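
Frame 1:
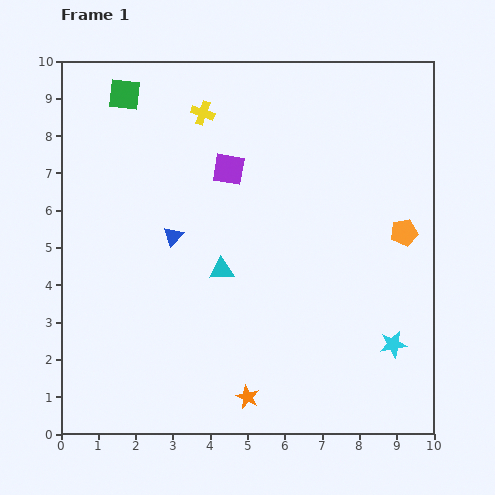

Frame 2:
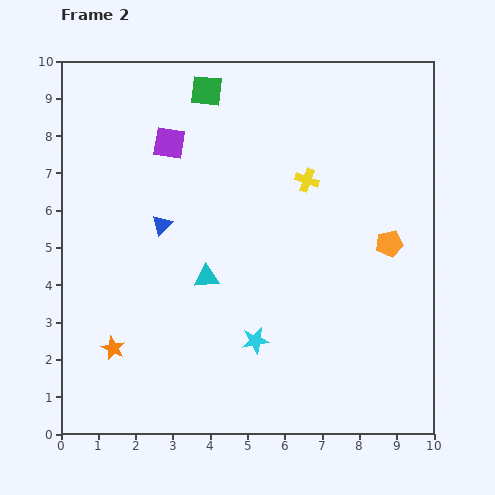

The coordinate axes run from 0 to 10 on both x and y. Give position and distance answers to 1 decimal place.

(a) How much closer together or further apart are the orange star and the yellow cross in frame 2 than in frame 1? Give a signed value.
-0.8

Distance in frame 1: 7.7. Distance in frame 2: 6.9.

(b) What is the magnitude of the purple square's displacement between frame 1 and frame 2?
1.7

The purple square moved from (4.5, 7.1) to (2.9, 7.8), a distance of √(1.6² + 0.7²) ≈ 1.7.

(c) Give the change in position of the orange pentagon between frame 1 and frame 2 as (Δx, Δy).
(-0.4, -0.3)

The orange pentagon was at (9.2, 5.4) in frame 1 and (8.8, 5.1) in frame 2.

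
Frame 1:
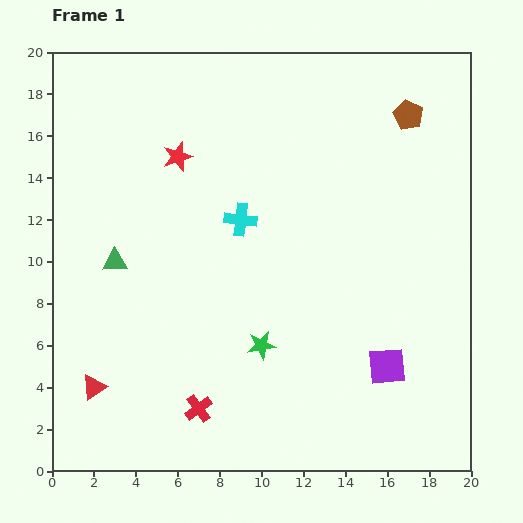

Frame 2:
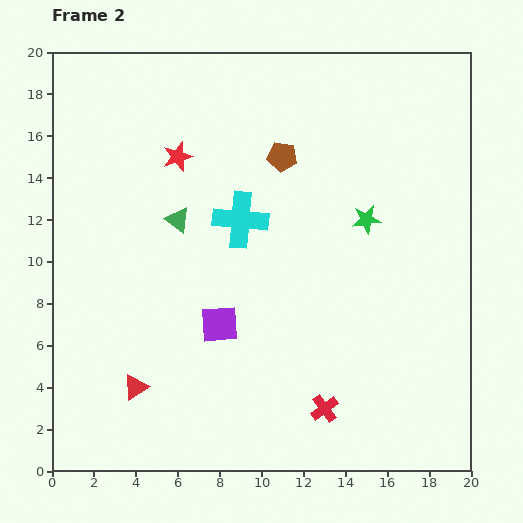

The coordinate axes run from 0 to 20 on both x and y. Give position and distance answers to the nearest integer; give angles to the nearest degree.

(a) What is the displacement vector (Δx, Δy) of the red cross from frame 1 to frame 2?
(6, 0)

The red cross was at (7, 3) in frame 1 and (13, 3) in frame 2.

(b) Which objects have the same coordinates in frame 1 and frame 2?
the cyan cross, the red star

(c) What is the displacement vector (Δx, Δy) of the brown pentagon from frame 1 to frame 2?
(-6, -2)

The brown pentagon was at (17, 17) in frame 1 and (11, 15) in frame 2.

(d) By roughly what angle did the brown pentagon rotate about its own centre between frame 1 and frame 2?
19° counter-clockwise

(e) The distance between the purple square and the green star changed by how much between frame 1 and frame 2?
+3

Distance in frame 1: 6. Distance in frame 2: 9.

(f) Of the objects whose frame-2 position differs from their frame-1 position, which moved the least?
the red triangle

(moved 2)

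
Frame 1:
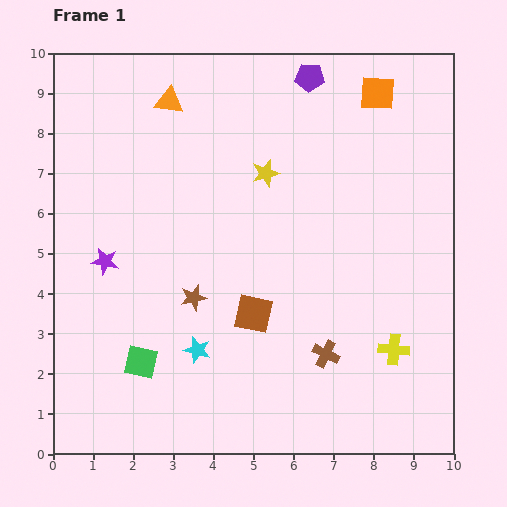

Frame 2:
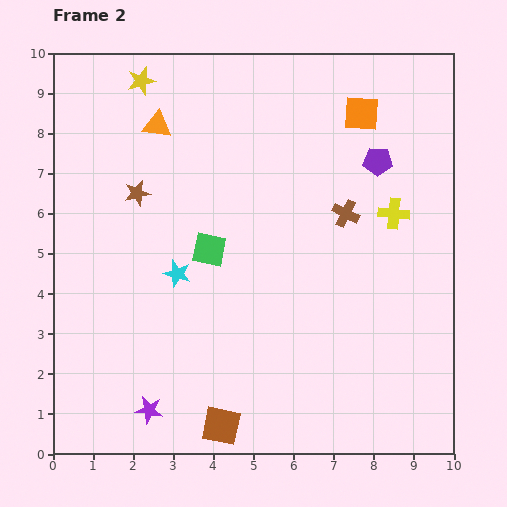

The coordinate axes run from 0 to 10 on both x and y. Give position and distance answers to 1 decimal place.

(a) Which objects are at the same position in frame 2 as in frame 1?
none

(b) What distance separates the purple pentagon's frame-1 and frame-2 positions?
2.7

The purple pentagon moved from (6.4, 9.4) to (8.1, 7.3), a distance of √(1.7² + 2.1²) ≈ 2.7.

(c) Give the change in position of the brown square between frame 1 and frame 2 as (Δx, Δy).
(-0.8, -2.8)

The brown square was at (5.0, 3.5) in frame 1 and (4.2, 0.7) in frame 2.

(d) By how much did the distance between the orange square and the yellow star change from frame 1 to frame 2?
+2.2

Distance in frame 1: 3.4. Distance in frame 2: 5.6.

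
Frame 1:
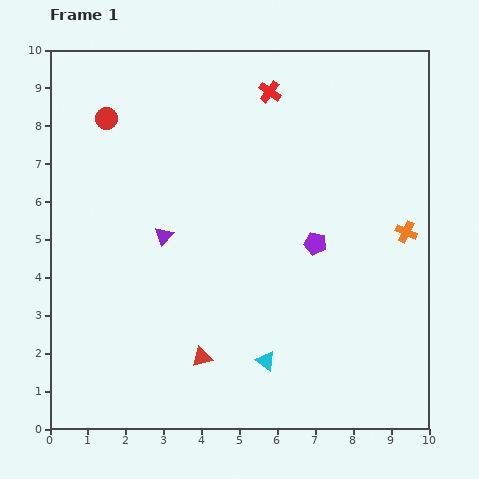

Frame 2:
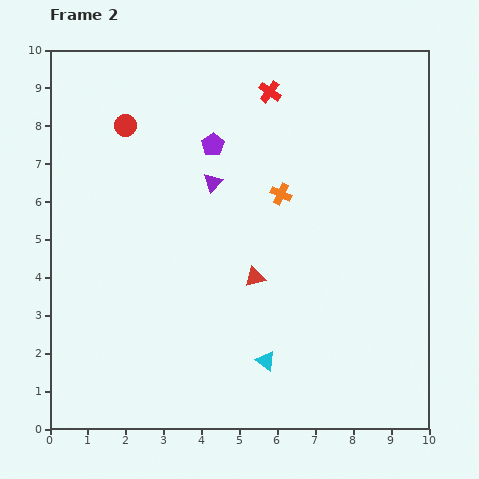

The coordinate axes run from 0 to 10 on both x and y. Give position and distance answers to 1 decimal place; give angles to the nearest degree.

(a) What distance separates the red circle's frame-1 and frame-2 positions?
0.5

The red circle moved from (1.5, 8.2) to (2.0, 8.0), a distance of √(0.5² + 0.2²) ≈ 0.5.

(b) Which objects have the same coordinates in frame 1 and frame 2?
the cyan triangle, the red cross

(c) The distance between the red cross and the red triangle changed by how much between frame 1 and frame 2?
-2.3

Distance in frame 1: 7.2. Distance in frame 2: 4.9.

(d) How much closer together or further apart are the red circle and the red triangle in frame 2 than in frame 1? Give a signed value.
-1.6

Distance in frame 1: 6.8. Distance in frame 2: 5.2.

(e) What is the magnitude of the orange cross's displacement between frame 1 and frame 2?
3.4

The orange cross moved from (9.4, 5.2) to (6.1, 6.2), a distance of √(3.3² + 1.0²) ≈ 3.4.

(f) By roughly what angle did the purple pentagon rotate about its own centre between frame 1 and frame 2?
24° clockwise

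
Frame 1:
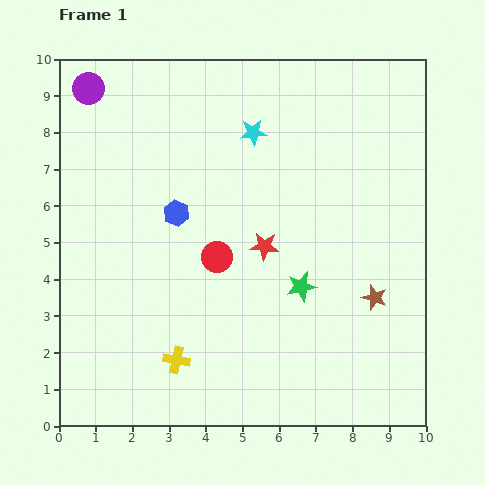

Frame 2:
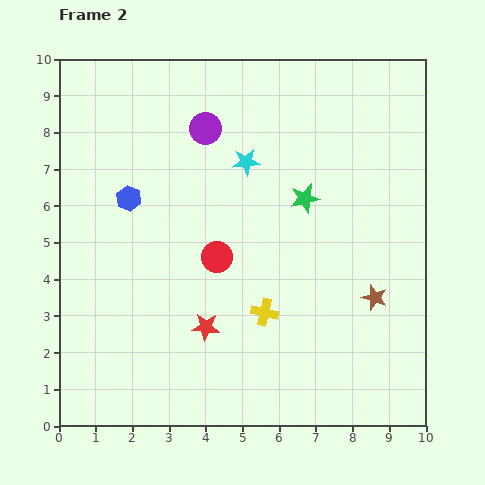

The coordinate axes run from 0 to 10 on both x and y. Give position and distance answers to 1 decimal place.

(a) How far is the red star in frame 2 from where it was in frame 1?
2.7

The red star moved from (5.6, 4.9) to (4.0, 2.7), a distance of √(1.6² + 2.2²) ≈ 2.7.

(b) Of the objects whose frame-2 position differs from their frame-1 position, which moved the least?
the cyan star

(moved 0.8)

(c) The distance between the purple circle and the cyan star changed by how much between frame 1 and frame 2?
-3.3

Distance in frame 1: 4.7. Distance in frame 2: 1.4.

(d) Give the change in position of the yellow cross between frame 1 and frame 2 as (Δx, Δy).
(2.4, 1.3)

The yellow cross was at (3.2, 1.8) in frame 1 and (5.6, 3.1) in frame 2.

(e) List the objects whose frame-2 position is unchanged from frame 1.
the brown star, the red circle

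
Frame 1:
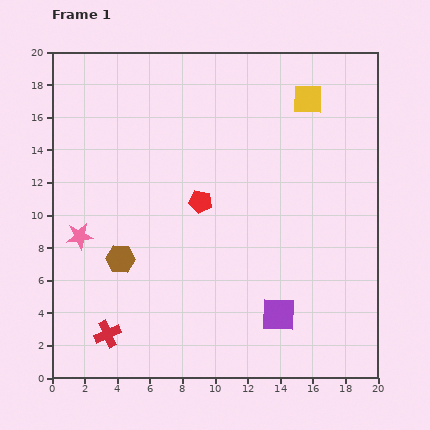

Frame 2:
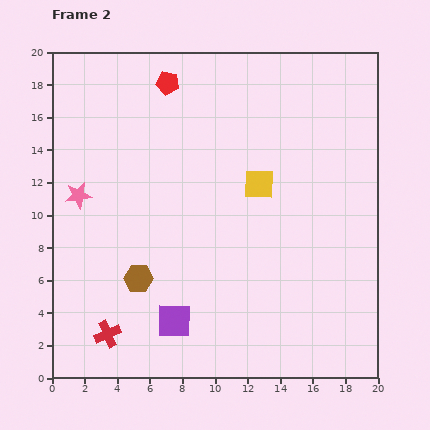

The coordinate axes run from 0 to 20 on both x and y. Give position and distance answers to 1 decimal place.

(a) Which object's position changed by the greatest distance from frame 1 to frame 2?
the red pentagon

(moved 7.6; next 6.4)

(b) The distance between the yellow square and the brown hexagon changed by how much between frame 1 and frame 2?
-5.7

Distance in frame 1: 15.1. Distance in frame 2: 9.4.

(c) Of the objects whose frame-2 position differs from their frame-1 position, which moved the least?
the brown hexagon

(moved 1.6)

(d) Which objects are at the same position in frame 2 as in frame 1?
the red cross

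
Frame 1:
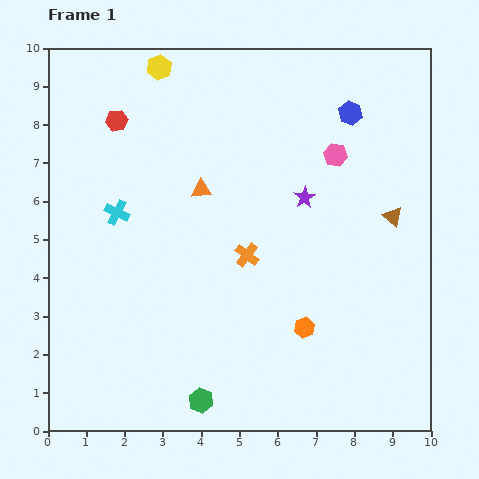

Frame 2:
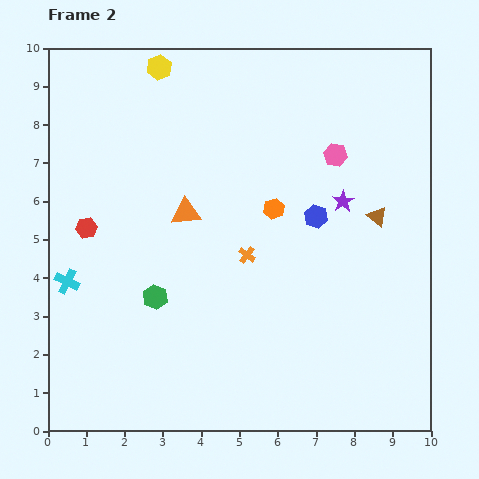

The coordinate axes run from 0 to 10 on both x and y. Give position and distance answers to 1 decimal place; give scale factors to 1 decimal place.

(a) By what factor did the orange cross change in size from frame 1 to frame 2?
0.7×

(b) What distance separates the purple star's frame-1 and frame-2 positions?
1.0

The purple star moved from (6.7, 6.1) to (7.7, 6.0), a distance of √(1.0² + 0.1²) ≈ 1.0.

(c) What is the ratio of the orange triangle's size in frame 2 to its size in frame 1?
1.5×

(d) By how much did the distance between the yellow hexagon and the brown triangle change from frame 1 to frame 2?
-0.3

Distance in frame 1: 7.2. Distance in frame 2: 6.9.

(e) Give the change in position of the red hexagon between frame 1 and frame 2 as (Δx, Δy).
(-0.8, -2.8)

The red hexagon was at (1.8, 8.1) in frame 1 and (1.0, 5.3) in frame 2.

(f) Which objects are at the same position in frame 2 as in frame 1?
the orange cross, the pink hexagon, the yellow hexagon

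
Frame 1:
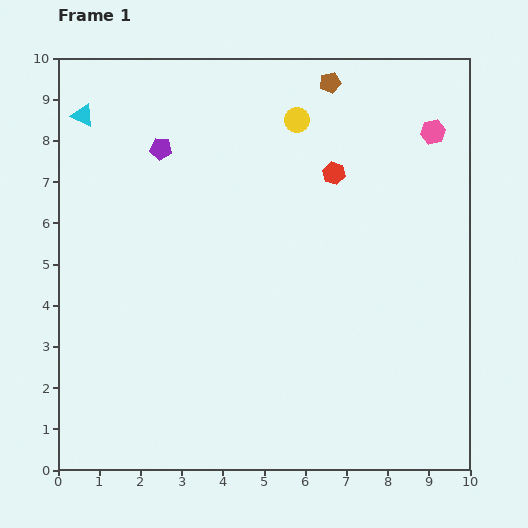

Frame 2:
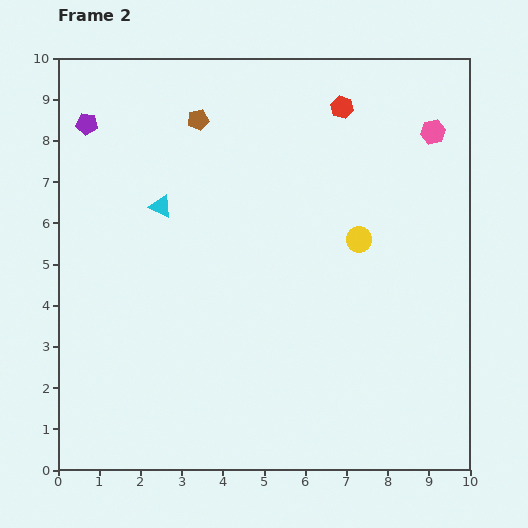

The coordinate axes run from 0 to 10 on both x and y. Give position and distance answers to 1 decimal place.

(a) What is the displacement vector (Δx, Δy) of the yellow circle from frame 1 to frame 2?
(1.5, -2.9)

The yellow circle was at (5.8, 8.5) in frame 1 and (7.3, 5.6) in frame 2.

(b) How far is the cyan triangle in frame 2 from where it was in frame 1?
2.9

The cyan triangle moved from (0.6, 8.6) to (2.5, 6.4), a distance of √(1.9² + 2.2²) ≈ 2.9.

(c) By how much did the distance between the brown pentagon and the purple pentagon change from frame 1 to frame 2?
-1.7

Distance in frame 1: 4.4. Distance in frame 2: 2.7.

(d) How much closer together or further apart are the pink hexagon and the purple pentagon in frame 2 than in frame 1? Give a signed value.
+1.8

Distance in frame 1: 6.6. Distance in frame 2: 8.4.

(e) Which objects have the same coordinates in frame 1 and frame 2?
the pink hexagon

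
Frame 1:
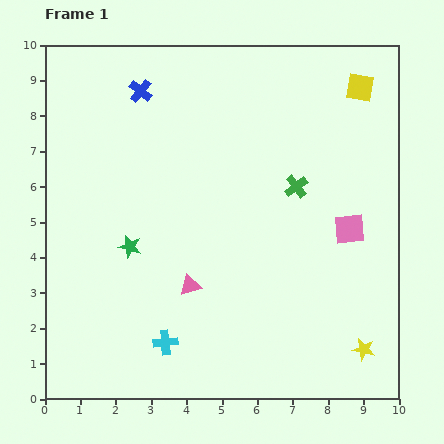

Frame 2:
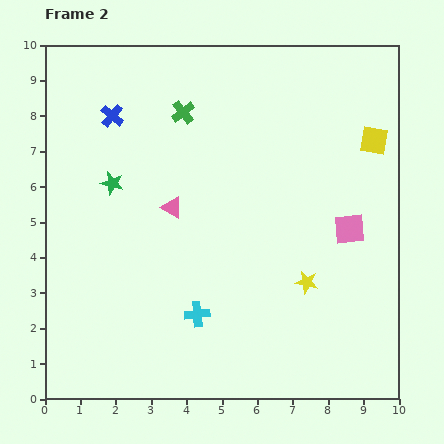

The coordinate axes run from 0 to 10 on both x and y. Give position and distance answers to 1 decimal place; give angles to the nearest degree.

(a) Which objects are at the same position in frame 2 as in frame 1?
the pink square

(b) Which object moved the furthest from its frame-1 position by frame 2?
the green cross

(moved 3.8; next 2.5)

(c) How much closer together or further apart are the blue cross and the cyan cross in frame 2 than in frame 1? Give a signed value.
-1.0

Distance in frame 1: 7.1. Distance in frame 2: 6.1.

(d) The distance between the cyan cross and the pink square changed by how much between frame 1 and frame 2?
-1.2

Distance in frame 1: 6.1. Distance in frame 2: 4.9.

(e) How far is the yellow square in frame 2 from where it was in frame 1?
1.6

The yellow square moved from (8.9, 8.8) to (9.3, 7.3), a distance of √(0.4² + 1.5²) ≈ 1.6.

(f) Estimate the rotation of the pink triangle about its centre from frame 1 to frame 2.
47° clockwise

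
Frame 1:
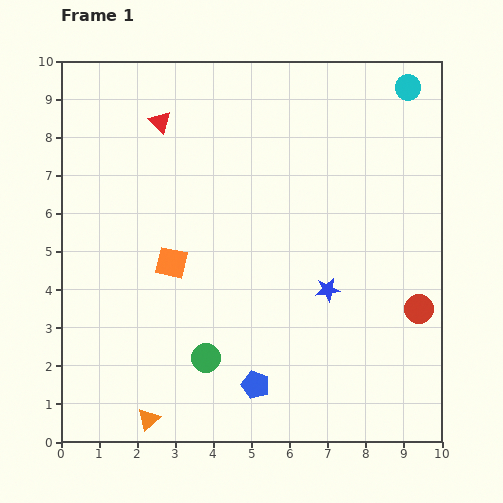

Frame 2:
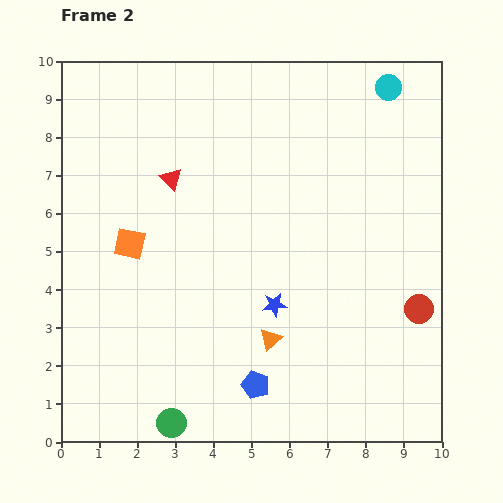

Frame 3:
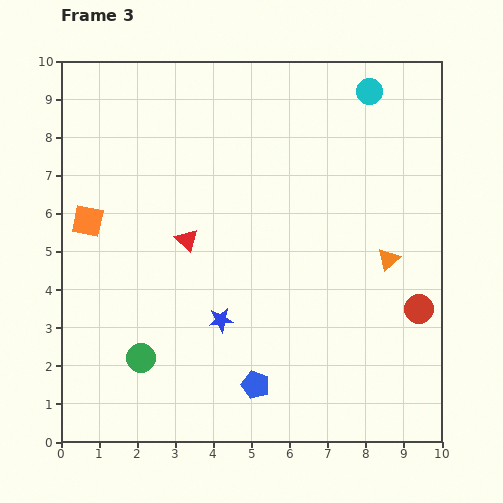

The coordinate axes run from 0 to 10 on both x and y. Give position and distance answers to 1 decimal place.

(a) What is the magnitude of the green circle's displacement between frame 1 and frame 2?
1.9

The green circle moved from (3.8, 2.2) to (2.9, 0.5), a distance of √(0.9² + 1.7²) ≈ 1.9.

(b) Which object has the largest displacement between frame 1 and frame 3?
the orange triangle

(moved 7.6; next 3.2)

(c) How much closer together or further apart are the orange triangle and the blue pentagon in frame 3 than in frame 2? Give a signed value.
+3.5

Distance in frame 2: 1.3. Distance in frame 3: 4.8.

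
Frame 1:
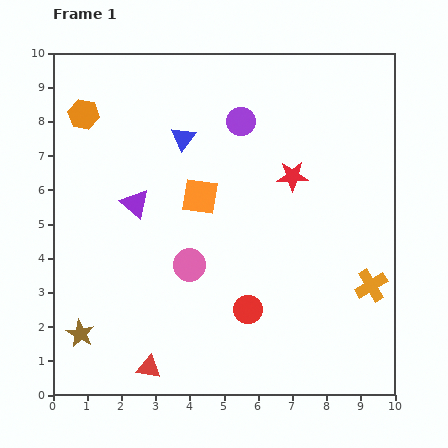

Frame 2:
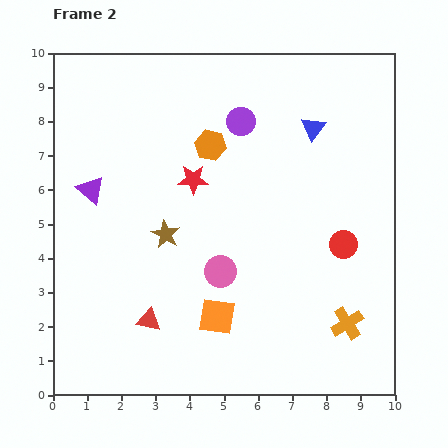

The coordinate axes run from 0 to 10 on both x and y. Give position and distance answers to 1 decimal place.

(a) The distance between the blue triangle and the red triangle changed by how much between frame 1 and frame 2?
+0.6

Distance in frame 1: 6.8. Distance in frame 2: 7.4.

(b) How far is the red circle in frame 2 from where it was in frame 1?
3.4

The red circle moved from (5.7, 2.5) to (8.5, 4.4), a distance of √(2.8² + 1.9²) ≈ 3.4.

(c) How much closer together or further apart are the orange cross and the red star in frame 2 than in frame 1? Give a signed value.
+2.3

Distance in frame 1: 3.9. Distance in frame 2: 6.2.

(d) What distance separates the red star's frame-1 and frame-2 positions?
2.9

The red star moved from (7.0, 6.4) to (4.1, 6.3), a distance of √(2.9² + 0.1²) ≈ 2.9.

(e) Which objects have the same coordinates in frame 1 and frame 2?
the purple circle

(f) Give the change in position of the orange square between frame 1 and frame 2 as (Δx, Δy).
(0.5, -3.5)

The orange square was at (4.3, 5.8) in frame 1 and (4.8, 2.3) in frame 2.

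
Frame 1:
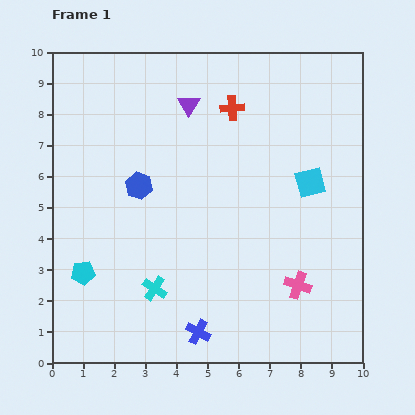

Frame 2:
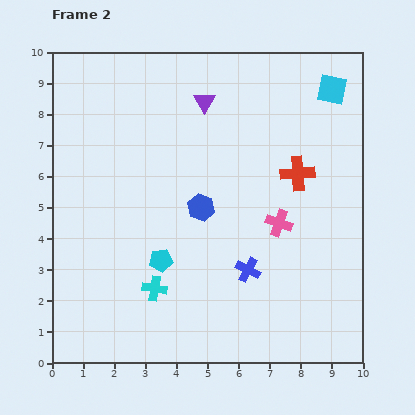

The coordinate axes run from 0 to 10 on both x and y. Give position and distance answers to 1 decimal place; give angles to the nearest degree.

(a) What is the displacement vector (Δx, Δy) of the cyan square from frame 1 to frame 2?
(0.7, 3.0)

The cyan square was at (8.3, 5.8) in frame 1 and (9.0, 8.8) in frame 2.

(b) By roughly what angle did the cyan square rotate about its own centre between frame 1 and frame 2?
25° clockwise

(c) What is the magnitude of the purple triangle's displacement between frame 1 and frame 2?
0.5

The purple triangle moved from (4.4, 8.3) to (4.9, 8.4), a distance of √(0.5² + 0.1²) ≈ 0.5.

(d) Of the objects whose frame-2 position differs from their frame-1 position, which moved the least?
the purple triangle

(moved 0.5)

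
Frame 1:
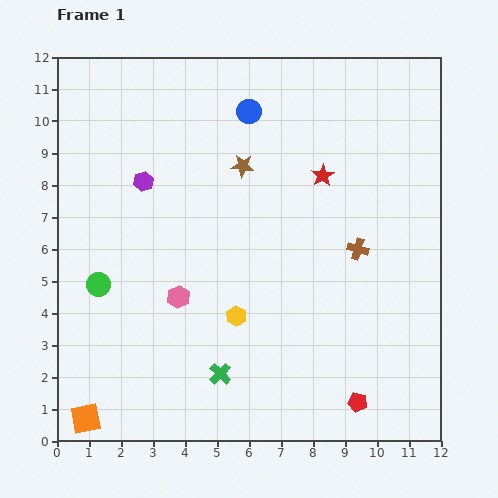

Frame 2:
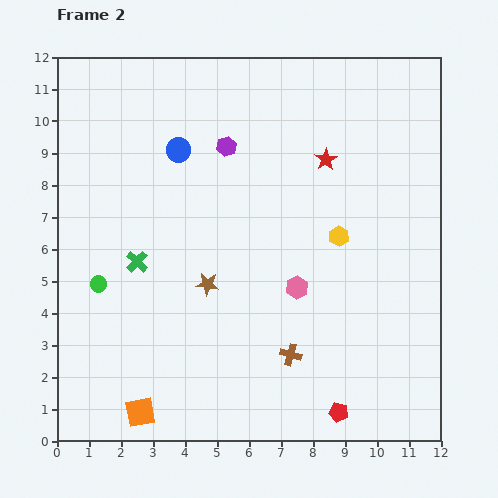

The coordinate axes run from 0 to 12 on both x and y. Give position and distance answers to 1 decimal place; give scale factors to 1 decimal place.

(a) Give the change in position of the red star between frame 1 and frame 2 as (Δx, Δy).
(0.1, 0.5)

The red star was at (8.3, 8.3) in frame 1 and (8.4, 8.8) in frame 2.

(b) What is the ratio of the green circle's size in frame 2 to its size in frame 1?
0.7×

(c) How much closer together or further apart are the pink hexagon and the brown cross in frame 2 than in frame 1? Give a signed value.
-3.7

Distance in frame 1: 5.8. Distance in frame 2: 2.1.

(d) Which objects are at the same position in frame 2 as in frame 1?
the green circle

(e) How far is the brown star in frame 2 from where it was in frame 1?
3.9

The brown star moved from (5.8, 8.6) to (4.7, 4.9), a distance of √(1.1² + 3.7²) ≈ 3.9.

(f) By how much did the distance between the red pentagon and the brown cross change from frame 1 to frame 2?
-2.5

Distance in frame 1: 4.8. Distance in frame 2: 2.3.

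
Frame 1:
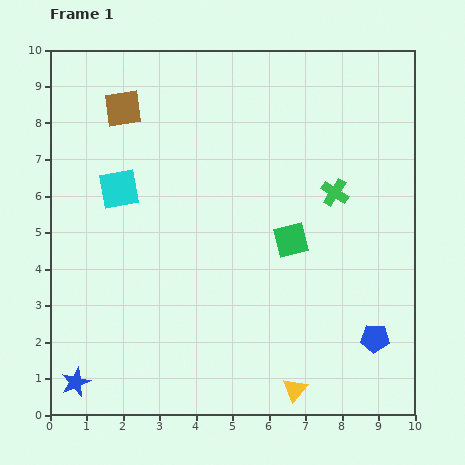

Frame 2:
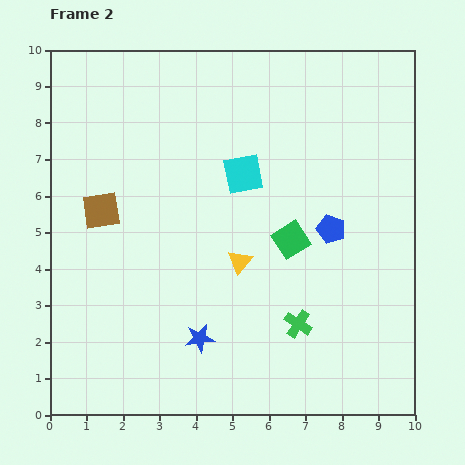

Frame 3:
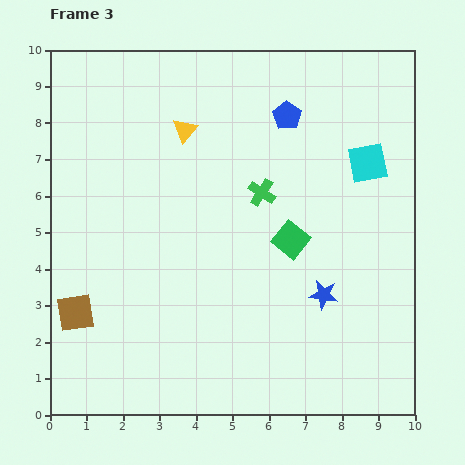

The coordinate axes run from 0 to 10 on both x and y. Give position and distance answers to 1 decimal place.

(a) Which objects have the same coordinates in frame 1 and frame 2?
the green square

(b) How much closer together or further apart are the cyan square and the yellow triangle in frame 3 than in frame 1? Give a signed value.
-2.2

Distance in frame 1: 7.3. Distance in frame 3: 5.1.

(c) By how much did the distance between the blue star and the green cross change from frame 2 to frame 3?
+0.6

Distance in frame 2: 2.7. Distance in frame 3: 3.3.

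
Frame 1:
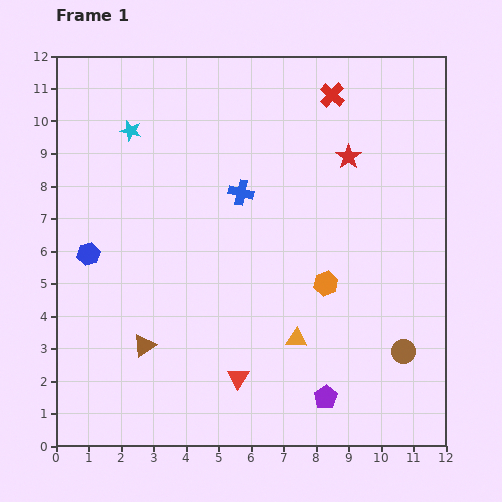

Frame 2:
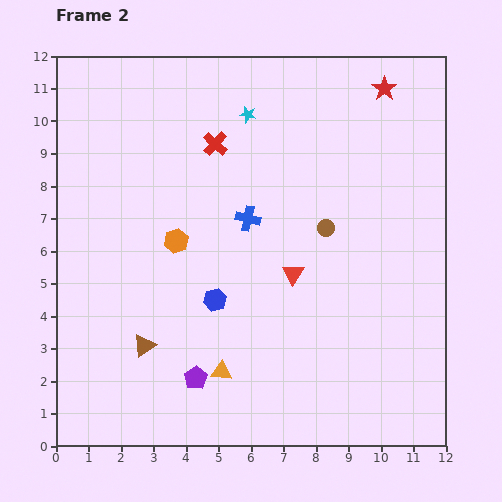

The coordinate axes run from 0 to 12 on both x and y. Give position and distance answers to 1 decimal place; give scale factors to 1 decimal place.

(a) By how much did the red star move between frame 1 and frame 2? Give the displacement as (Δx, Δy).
(1.1, 2.1)

The red star was at (9.0, 8.9) in frame 1 and (10.1, 11.0) in frame 2.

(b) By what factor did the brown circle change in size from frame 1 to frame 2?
0.7×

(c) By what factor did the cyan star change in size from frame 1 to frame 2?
0.8×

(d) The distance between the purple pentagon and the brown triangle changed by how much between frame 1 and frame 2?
-3.9

Distance in frame 1: 5.8. Distance in frame 2: 1.9.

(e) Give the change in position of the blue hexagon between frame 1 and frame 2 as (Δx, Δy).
(3.9, -1.4)

The blue hexagon was at (1.0, 5.9) in frame 1 and (4.9, 4.5) in frame 2.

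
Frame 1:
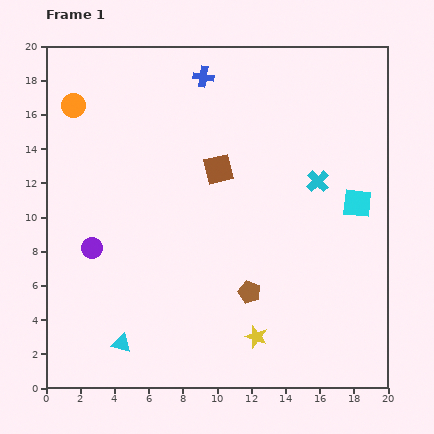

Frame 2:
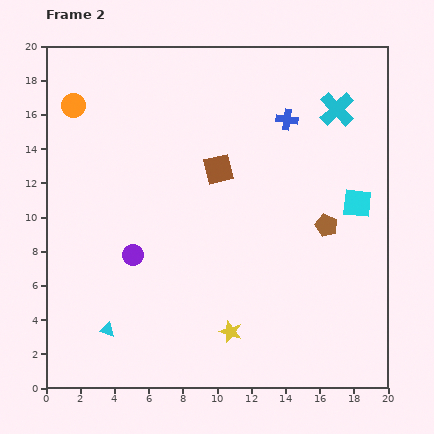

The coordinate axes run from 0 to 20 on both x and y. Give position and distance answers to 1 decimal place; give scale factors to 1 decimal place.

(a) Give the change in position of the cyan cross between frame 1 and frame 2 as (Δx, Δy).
(1.1, 4.2)

The cyan cross was at (15.9, 12.1) in frame 1 and (17.0, 16.3) in frame 2.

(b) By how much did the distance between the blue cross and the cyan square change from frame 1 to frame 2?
-5.3

Distance in frame 1: 11.7. Distance in frame 2: 6.4.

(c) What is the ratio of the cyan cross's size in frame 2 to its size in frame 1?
1.5×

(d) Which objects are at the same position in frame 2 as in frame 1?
the orange circle, the cyan square, the brown square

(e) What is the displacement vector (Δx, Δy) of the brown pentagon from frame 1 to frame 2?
(4.5, 3.9)

The brown pentagon was at (11.9, 5.6) in frame 1 and (16.4, 9.5) in frame 2.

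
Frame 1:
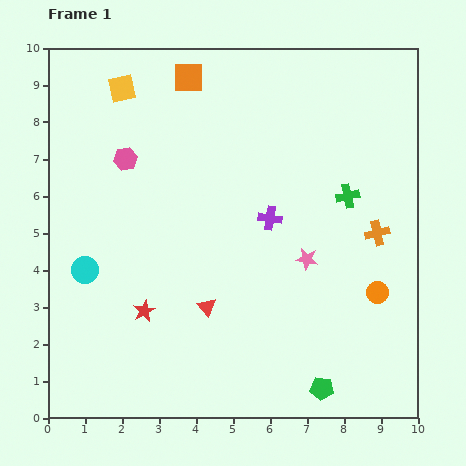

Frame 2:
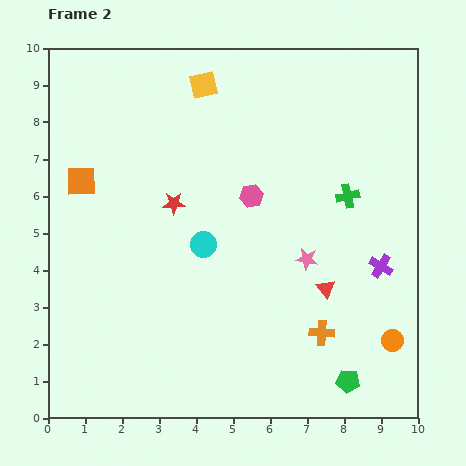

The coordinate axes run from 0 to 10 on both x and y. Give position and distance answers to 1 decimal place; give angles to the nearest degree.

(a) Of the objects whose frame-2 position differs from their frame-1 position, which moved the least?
the green pentagon

(moved 0.7)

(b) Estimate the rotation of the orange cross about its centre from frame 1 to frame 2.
17° clockwise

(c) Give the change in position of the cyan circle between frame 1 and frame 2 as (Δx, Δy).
(3.2, 0.7)

The cyan circle was at (1.0, 4.0) in frame 1 and (4.2, 4.7) in frame 2.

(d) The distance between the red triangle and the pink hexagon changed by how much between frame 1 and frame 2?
-1.4

Distance in frame 1: 4.6. Distance in frame 2: 3.2.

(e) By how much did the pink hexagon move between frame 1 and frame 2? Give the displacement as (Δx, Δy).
(3.4, -1.0)

The pink hexagon was at (2.1, 7.0) in frame 1 and (5.5, 6.0) in frame 2.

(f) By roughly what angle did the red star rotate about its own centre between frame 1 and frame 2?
27° clockwise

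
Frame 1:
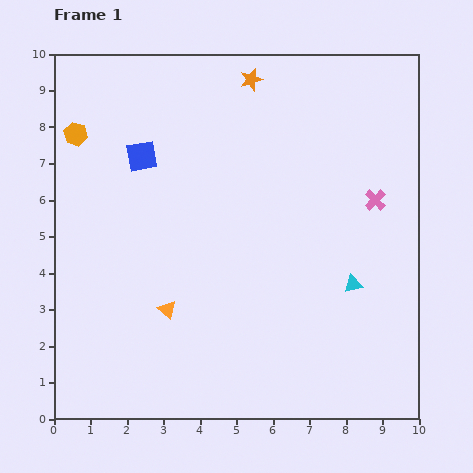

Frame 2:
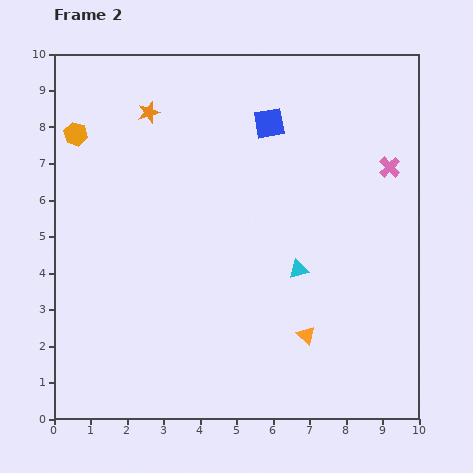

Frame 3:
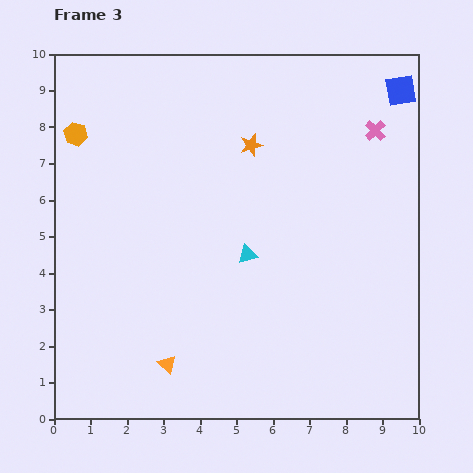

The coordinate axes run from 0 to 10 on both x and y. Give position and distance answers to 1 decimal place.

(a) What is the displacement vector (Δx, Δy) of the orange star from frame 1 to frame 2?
(-2.8, -0.9)

The orange star was at (5.4, 9.3) in frame 1 and (2.6, 8.4) in frame 2.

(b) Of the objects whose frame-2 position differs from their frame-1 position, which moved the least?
the pink cross

(moved 1.0)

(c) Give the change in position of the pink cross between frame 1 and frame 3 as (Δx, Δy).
(0.0, 1.9)

The pink cross was at (8.8, 6.0) in frame 1 and (8.8, 7.9) in frame 3.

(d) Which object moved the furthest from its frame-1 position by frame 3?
the blue square

(moved 7.3; next 3.0)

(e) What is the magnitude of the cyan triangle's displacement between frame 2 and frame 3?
1.5

The cyan triangle moved from (6.7, 4.1) to (5.3, 4.5), a distance of √(1.4² + 0.4²) ≈ 1.5.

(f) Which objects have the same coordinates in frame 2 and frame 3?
the orange hexagon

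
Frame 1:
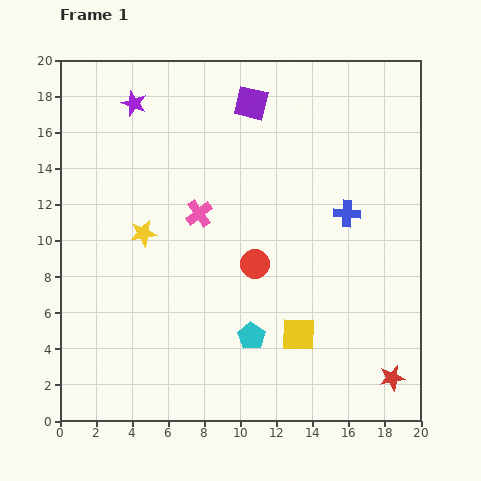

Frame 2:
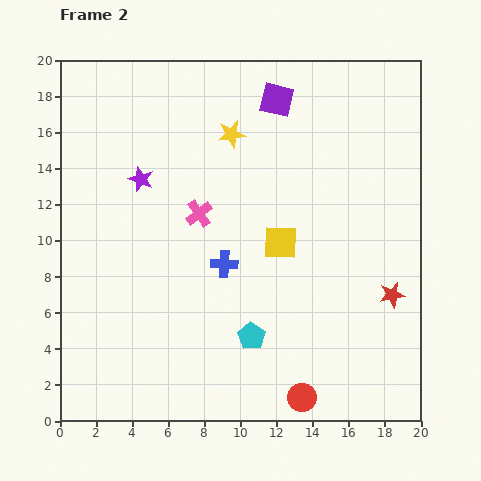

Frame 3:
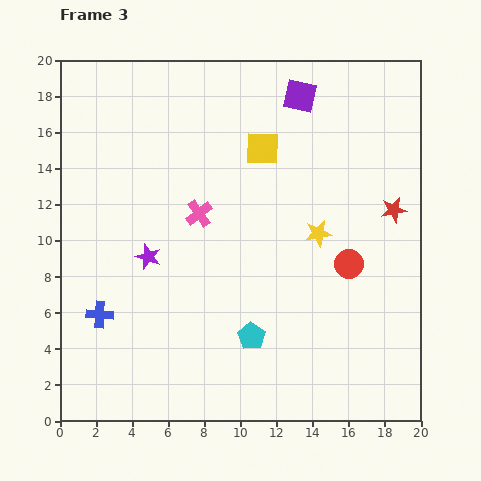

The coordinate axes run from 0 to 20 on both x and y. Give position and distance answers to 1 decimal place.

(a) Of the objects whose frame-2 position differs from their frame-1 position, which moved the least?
the purple square

(moved 1.4)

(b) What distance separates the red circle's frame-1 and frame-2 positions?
7.8

The red circle moved from (10.8, 8.7) to (13.4, 1.3), a distance of √(2.6² + 7.4²) ≈ 7.8.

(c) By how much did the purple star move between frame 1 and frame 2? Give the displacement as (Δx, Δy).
(0.4, -4.2)

The purple star was at (4.1, 17.6) in frame 1 and (4.5, 13.4) in frame 2.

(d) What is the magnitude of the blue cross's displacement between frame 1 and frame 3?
14.8

The blue cross moved from (15.9, 11.5) to (2.2, 5.9), a distance of √(13.7² + 5.6²) ≈ 14.8.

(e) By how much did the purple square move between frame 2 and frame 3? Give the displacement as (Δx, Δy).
(1.3, 0.2)

The purple square was at (12.0, 17.8) in frame 2 and (13.3, 18.0) in frame 3.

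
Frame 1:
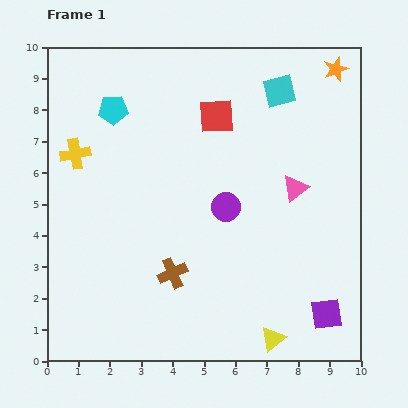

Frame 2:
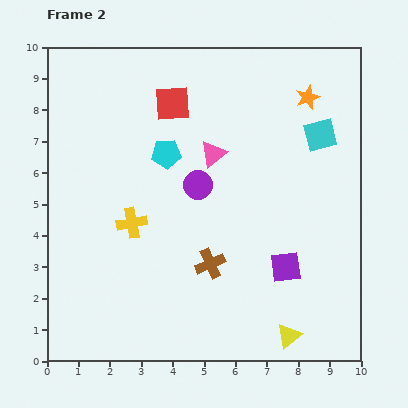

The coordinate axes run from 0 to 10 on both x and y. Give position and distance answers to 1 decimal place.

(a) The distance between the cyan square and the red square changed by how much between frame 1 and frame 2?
+2.6

Distance in frame 1: 2.2. Distance in frame 2: 4.8.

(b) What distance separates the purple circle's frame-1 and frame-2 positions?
1.1

The purple circle moved from (5.7, 4.9) to (4.8, 5.6), a distance of √(0.9² + 0.7²) ≈ 1.1.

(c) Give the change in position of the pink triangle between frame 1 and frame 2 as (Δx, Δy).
(-2.6, 1.1)

The pink triangle was at (7.9, 5.5) in frame 1 and (5.3, 6.6) in frame 2.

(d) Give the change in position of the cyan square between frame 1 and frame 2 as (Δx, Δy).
(1.3, -1.4)

The cyan square was at (7.4, 8.6) in frame 1 and (8.7, 7.2) in frame 2.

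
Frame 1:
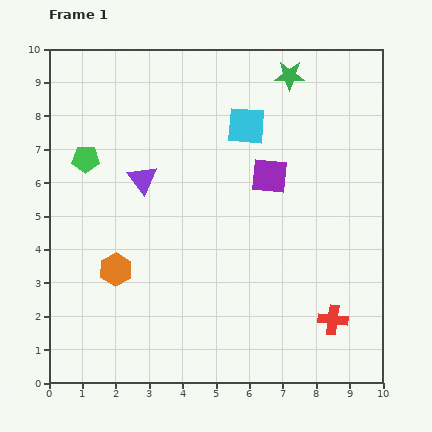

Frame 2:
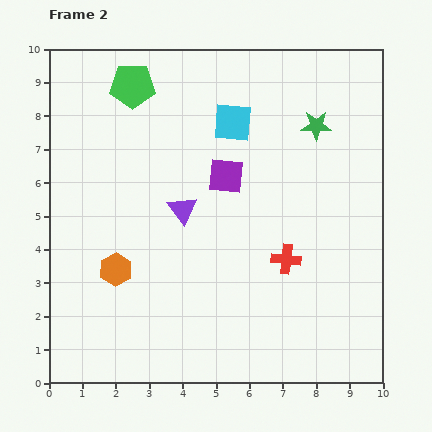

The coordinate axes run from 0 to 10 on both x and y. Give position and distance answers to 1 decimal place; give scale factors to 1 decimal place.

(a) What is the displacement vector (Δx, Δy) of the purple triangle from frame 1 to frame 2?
(1.2, -0.9)

The purple triangle was at (2.8, 6.1) in frame 1 and (4.0, 5.2) in frame 2.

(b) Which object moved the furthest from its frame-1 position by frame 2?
the green pentagon

(moved 2.6; next 2.3)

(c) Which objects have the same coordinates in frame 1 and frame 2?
the orange hexagon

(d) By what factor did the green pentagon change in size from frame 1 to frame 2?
1.6×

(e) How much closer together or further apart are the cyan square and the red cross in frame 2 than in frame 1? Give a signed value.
-2.0

Distance in frame 1: 6.4. Distance in frame 2: 4.4.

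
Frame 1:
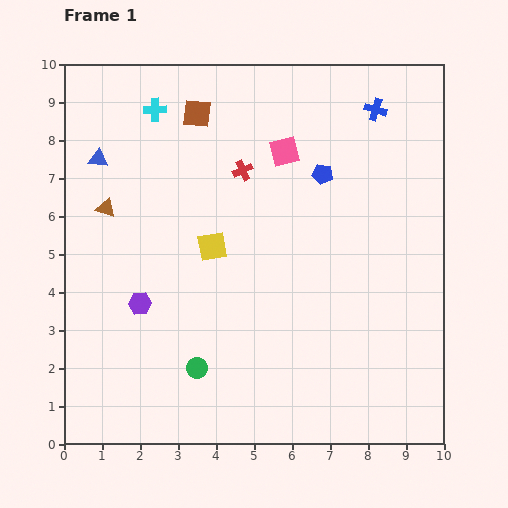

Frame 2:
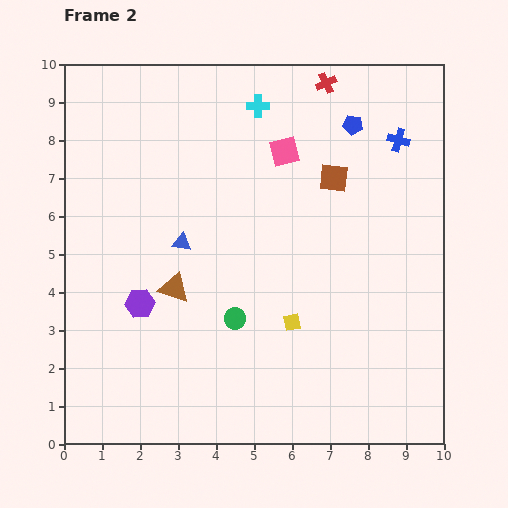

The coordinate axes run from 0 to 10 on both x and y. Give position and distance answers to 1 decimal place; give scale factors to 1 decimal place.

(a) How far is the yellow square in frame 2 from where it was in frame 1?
2.9

The yellow square moved from (3.9, 5.2) to (6.0, 3.2), a distance of √(2.1² + 2.0²) ≈ 2.9.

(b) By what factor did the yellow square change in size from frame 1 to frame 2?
0.6×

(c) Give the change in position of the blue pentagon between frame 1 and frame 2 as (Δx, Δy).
(0.8, 1.3)

The blue pentagon was at (6.8, 7.1) in frame 1 and (7.6, 8.4) in frame 2.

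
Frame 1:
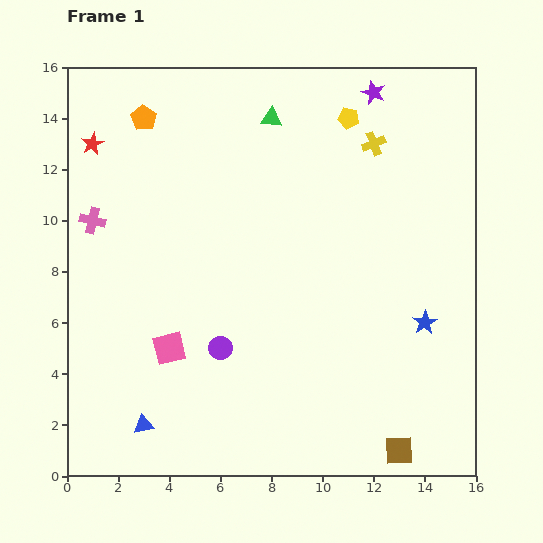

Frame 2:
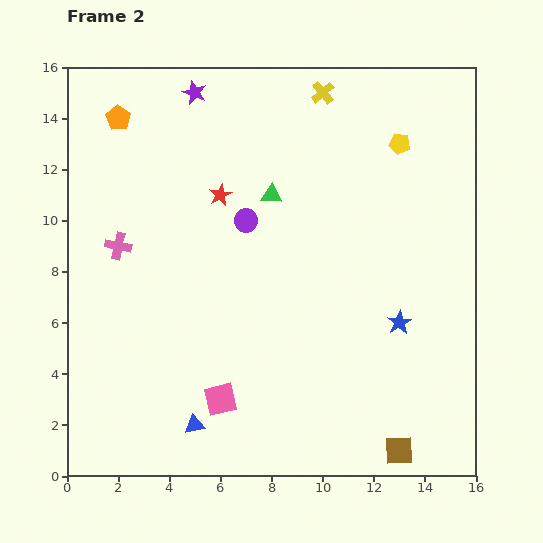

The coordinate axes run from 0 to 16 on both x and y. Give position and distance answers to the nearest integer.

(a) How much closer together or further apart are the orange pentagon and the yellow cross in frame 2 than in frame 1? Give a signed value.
-1

Distance in frame 1: 9. Distance in frame 2: 8.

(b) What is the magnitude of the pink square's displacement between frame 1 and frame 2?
3

The pink square moved from (4, 5) to (6, 3), a distance of √(2² + 2²) ≈ 3.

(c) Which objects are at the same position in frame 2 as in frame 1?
the brown square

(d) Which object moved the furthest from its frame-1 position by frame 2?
the purple star

(moved 7; next 5)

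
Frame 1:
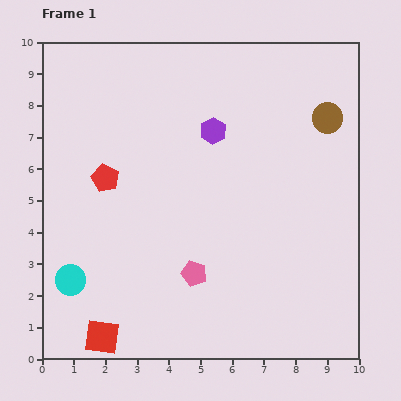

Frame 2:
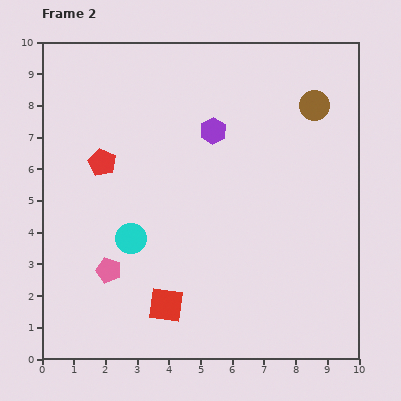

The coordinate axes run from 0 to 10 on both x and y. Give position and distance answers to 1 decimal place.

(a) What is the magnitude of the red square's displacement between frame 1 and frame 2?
2.2

The red square moved from (1.9, 0.7) to (3.9, 1.7), a distance of √(2.0² + 1.0²) ≈ 2.2.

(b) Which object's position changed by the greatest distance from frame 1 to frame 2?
the pink pentagon

(moved 2.7; next 2.3)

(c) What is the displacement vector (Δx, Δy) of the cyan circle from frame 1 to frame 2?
(1.9, 1.3)

The cyan circle was at (0.9, 2.5) in frame 1 and (2.8, 3.8) in frame 2.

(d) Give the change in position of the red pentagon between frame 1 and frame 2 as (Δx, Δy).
(-0.1, 0.5)

The red pentagon was at (2.0, 5.7) in frame 1 and (1.9, 6.2) in frame 2.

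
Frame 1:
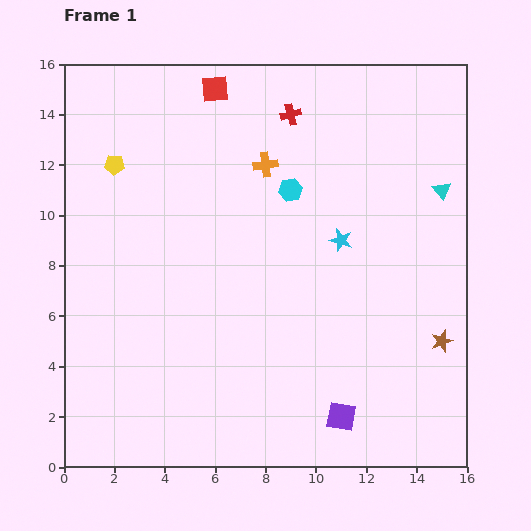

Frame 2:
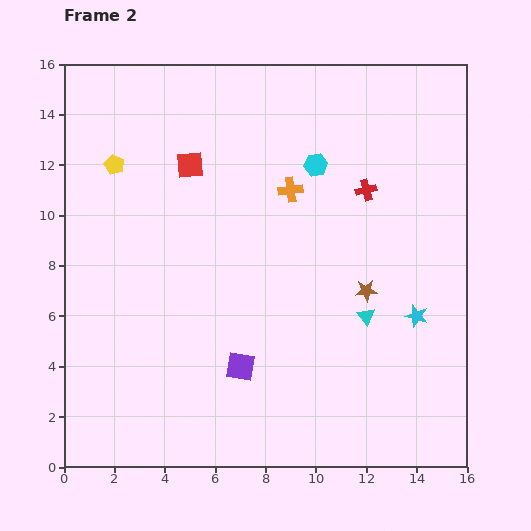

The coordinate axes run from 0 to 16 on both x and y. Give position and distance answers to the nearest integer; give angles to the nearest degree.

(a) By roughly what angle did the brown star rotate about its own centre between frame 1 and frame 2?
15° clockwise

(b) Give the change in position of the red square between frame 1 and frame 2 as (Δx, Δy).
(-1, -3)

The red square was at (6, 15) in frame 1 and (5, 12) in frame 2.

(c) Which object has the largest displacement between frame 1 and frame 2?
the cyan triangle

(moved 6; next 4)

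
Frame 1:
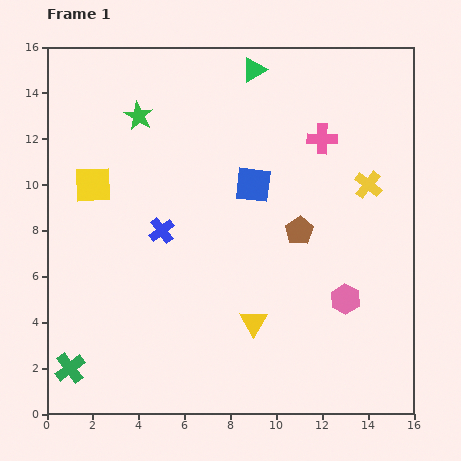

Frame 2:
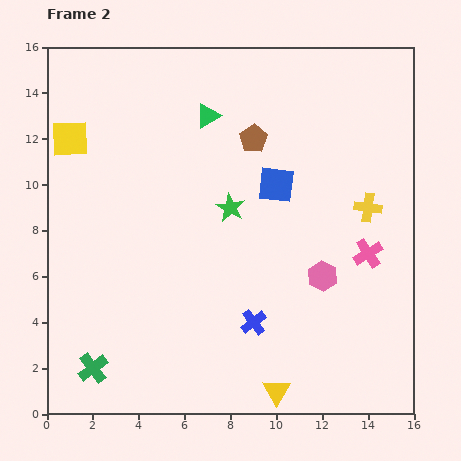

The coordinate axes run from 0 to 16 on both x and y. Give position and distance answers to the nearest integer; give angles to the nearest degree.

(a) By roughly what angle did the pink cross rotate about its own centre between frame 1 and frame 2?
33° counter-clockwise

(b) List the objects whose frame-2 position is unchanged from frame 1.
none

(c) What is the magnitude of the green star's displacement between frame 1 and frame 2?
6

The green star moved from (4, 13) to (8, 9), a distance of √(4² + 4²) ≈ 6.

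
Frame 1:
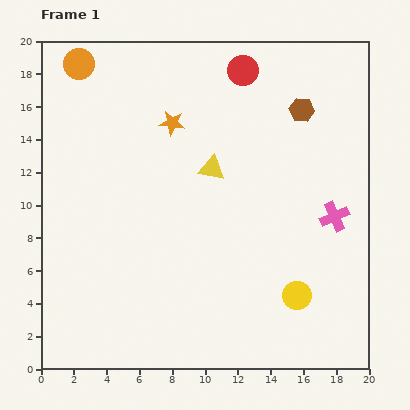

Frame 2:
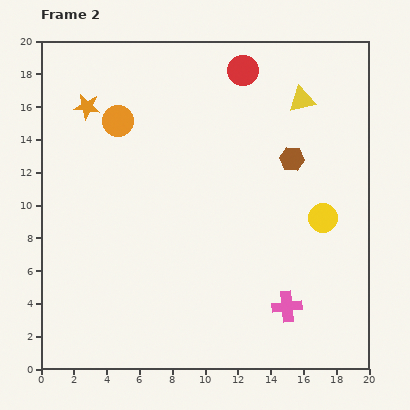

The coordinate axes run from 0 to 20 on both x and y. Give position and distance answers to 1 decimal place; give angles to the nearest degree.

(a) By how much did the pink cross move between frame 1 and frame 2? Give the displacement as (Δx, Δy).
(-2.9, -5.5)

The pink cross was at (17.9, 9.3) in frame 1 and (15.0, 3.8) in frame 2.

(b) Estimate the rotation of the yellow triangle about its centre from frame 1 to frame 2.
22° counter-clockwise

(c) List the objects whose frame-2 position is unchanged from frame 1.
the red circle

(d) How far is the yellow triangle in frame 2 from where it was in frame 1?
6.9

The yellow triangle moved from (10.4, 12.2) to (15.9, 16.4), a distance of √(5.5² + 4.2²) ≈ 6.9.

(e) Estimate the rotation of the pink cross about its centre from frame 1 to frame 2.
18° clockwise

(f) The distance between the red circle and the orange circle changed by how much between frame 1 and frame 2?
-1.8

Distance in frame 1: 10.0. Distance in frame 2: 8.2.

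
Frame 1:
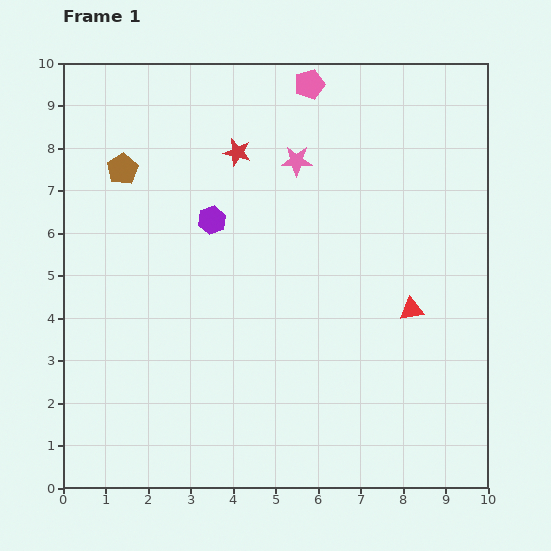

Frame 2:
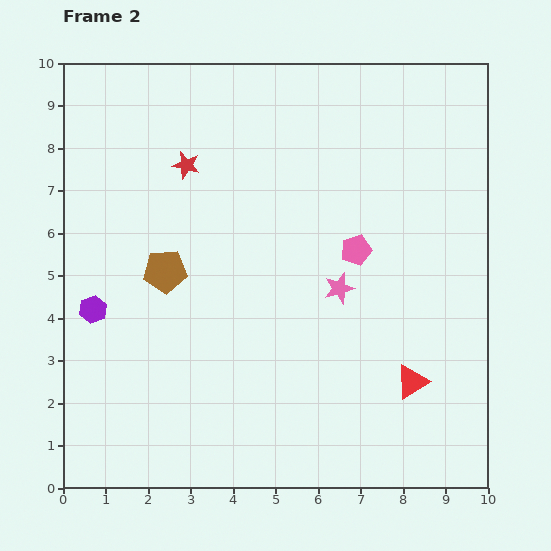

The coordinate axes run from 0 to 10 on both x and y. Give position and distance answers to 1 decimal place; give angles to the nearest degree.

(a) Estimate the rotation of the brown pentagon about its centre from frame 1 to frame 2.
28° clockwise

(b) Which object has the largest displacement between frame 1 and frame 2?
the pink pentagon

(moved 4.1; next 3.5)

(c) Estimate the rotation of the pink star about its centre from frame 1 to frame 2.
16° counter-clockwise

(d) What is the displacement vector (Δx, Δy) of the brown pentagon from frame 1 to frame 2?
(1.0, -2.4)

The brown pentagon was at (1.4, 7.5) in frame 1 and (2.4, 5.1) in frame 2.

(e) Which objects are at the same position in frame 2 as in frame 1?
none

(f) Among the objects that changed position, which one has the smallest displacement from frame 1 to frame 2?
the red star

(moved 1.2)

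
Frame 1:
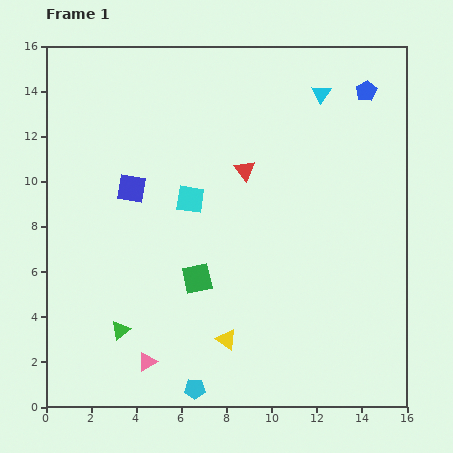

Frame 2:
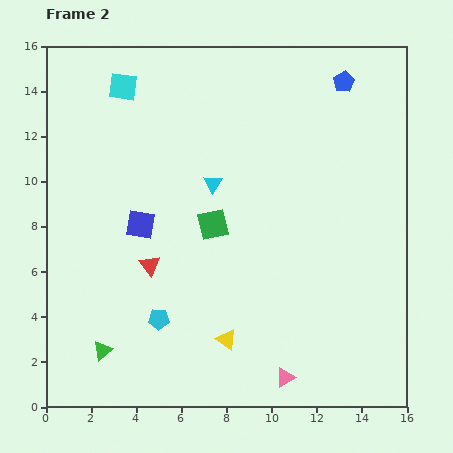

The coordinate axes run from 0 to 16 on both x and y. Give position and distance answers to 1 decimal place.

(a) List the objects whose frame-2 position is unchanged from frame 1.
the yellow triangle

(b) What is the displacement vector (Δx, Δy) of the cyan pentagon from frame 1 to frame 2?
(-1.6, 3.1)

The cyan pentagon was at (6.6, 0.8) in frame 1 and (5.0, 3.9) in frame 2.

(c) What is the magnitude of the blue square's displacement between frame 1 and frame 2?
1.6

The blue square moved from (3.8, 9.7) to (4.2, 8.1), a distance of √(0.4² + 1.6²) ≈ 1.6.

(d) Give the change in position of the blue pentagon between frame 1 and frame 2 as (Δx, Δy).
(-1.0, 0.4)

The blue pentagon was at (14.2, 14.0) in frame 1 and (13.2, 14.4) in frame 2.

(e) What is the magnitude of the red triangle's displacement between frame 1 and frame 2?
5.9

The red triangle moved from (8.8, 10.5) to (4.6, 6.3), a distance of √(4.2² + 4.2²) ≈ 5.9.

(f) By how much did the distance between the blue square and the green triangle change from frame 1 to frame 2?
-0.4

Distance in frame 1: 6.3. Distance in frame 2: 5.9.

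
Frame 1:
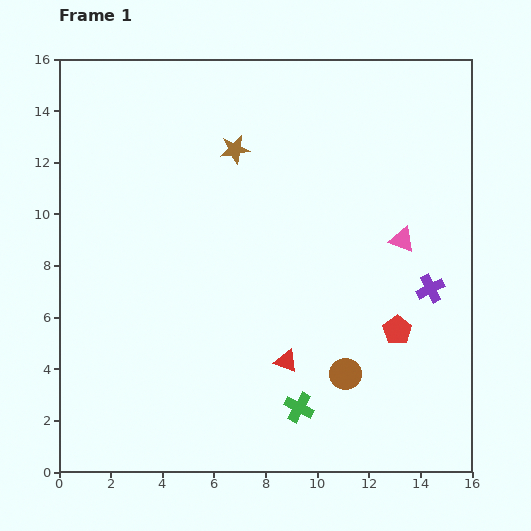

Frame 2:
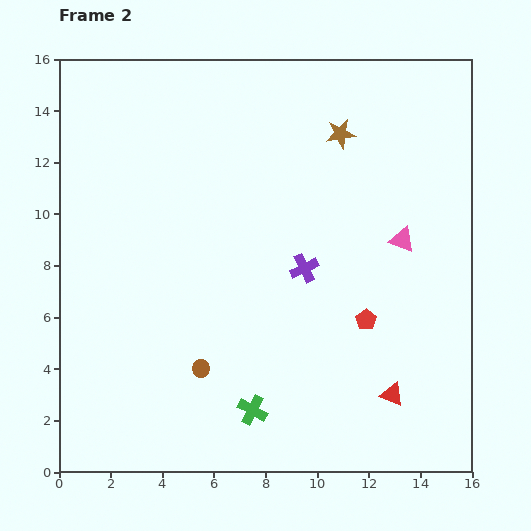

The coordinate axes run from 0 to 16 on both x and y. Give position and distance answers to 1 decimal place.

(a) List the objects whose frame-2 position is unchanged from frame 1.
the pink triangle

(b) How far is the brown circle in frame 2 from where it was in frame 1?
5.6

The brown circle moved from (11.1, 3.8) to (5.5, 4.0), a distance of √(5.6² + 0.2²) ≈ 5.6.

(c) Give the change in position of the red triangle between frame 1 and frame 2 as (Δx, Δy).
(4.1, -1.3)

The red triangle was at (8.8, 4.3) in frame 1 and (12.9, 3.0) in frame 2.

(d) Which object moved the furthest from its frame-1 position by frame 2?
the brown circle

(moved 5.6; next 5.0)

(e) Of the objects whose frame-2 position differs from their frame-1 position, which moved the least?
the red pentagon

(moved 1.3)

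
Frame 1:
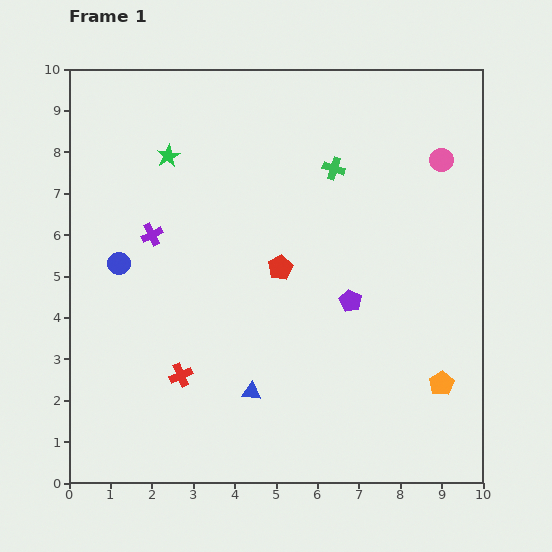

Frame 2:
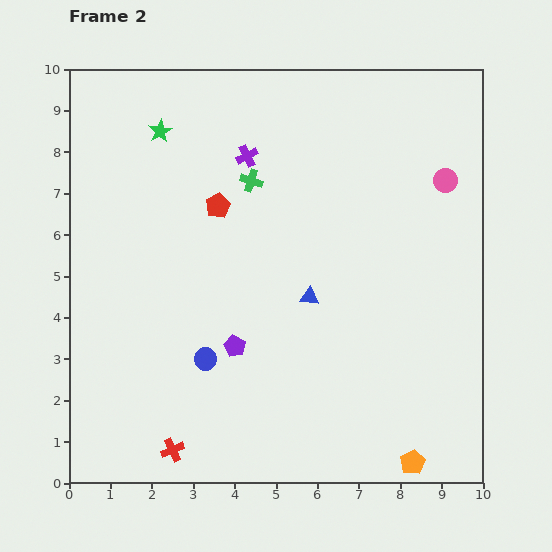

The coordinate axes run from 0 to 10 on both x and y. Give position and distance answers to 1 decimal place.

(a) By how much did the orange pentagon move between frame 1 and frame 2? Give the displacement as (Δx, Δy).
(-0.7, -1.9)

The orange pentagon was at (9.0, 2.4) in frame 1 and (8.3, 0.5) in frame 2.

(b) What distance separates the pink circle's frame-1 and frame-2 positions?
0.5

The pink circle moved from (9.0, 7.8) to (9.1, 7.3), a distance of √(0.1² + 0.5²) ≈ 0.5.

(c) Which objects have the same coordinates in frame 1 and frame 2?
none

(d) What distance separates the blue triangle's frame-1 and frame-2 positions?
2.7

The blue triangle moved from (4.4, 2.2) to (5.8, 4.5), a distance of √(1.4² + 2.3²) ≈ 2.7.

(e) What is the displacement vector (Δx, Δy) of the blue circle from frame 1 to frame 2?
(2.1, -2.3)

The blue circle was at (1.2, 5.3) in frame 1 and (3.3, 3.0) in frame 2.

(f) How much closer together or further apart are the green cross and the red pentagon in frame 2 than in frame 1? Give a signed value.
-1.7

Distance in frame 1: 2.7. Distance in frame 2: 1.0.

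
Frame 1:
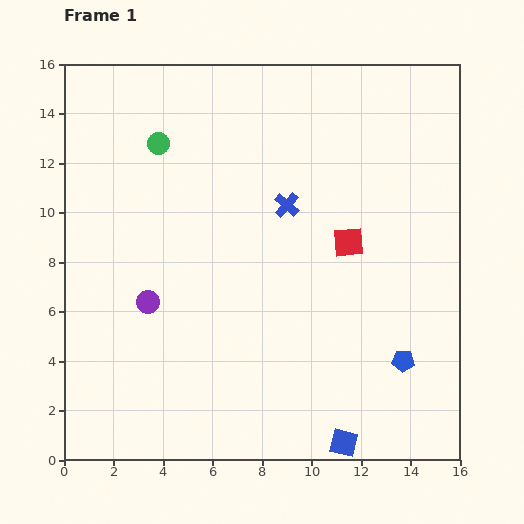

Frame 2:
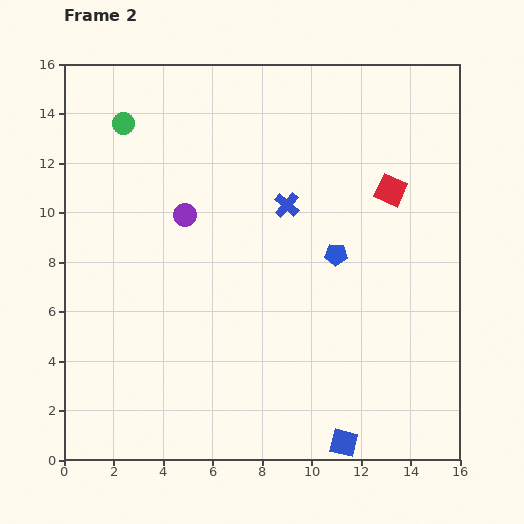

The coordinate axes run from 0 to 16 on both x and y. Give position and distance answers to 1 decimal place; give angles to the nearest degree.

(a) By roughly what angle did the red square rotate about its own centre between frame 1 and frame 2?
29° clockwise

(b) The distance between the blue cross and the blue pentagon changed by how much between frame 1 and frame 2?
-5.1

Distance in frame 1: 7.9. Distance in frame 2: 2.8.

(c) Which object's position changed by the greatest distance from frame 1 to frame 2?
the blue pentagon

(moved 5.1; next 3.8)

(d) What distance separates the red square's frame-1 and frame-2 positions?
2.7

The red square moved from (11.5, 8.8) to (13.2, 10.9), a distance of √(1.7² + 2.1²) ≈ 2.7.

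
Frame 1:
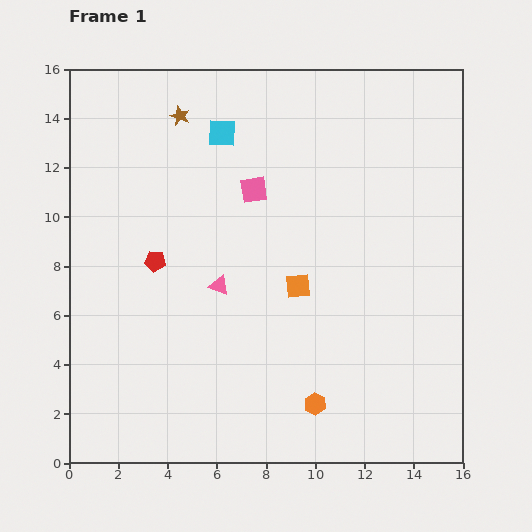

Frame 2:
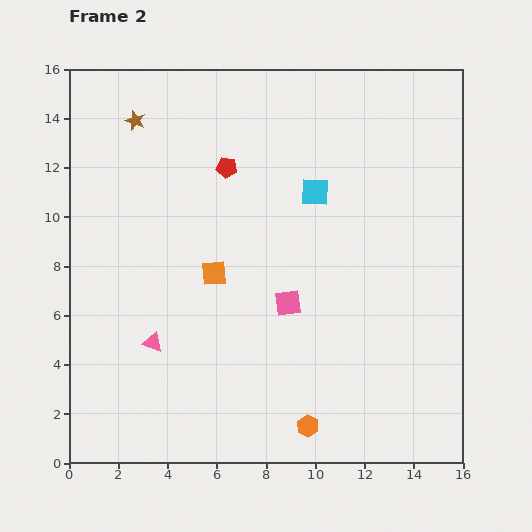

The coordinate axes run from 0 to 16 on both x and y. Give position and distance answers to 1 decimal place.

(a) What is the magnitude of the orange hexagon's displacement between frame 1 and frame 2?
0.9

The orange hexagon moved from (10.0, 2.4) to (9.7, 1.5), a distance of √(0.3² + 0.9²) ≈ 0.9.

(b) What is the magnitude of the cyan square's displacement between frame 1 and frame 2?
4.5

The cyan square moved from (6.2, 13.4) to (10.0, 11.0), a distance of √(3.8² + 2.4²) ≈ 4.5.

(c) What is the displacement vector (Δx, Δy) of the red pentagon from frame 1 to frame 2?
(2.9, 3.8)

The red pentagon was at (3.5, 8.2) in frame 1 and (6.4, 12.0) in frame 2.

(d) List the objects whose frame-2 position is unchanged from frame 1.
none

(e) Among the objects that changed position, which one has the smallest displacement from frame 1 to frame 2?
the orange hexagon

(moved 0.9)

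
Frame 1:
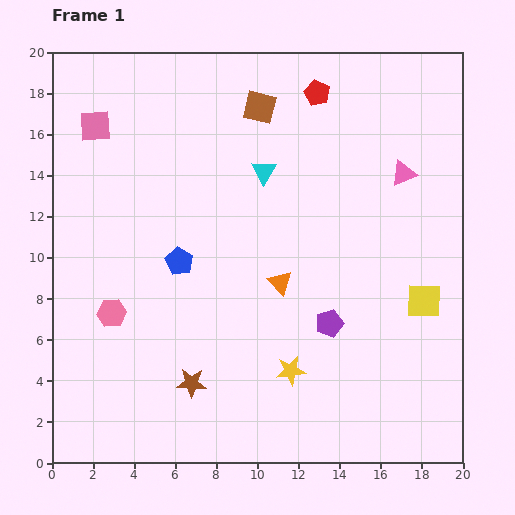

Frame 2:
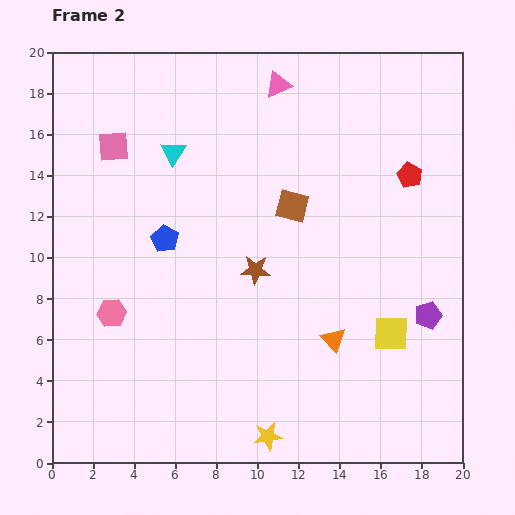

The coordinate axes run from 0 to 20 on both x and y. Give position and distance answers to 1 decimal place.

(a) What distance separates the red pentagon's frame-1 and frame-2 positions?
6.0

The red pentagon moved from (12.9, 18.0) to (17.4, 14.0), a distance of √(4.5² + 4.0²) ≈ 6.0.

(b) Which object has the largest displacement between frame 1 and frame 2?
the pink triangle

(moved 7.5; next 6.3)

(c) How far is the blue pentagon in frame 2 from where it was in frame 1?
1.3

The blue pentagon moved from (6.2, 9.8) to (5.5, 10.9), a distance of √(0.7² + 1.1²) ≈ 1.3.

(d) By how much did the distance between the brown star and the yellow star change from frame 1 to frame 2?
+3.3

Distance in frame 1: 4.8. Distance in frame 2: 8.1.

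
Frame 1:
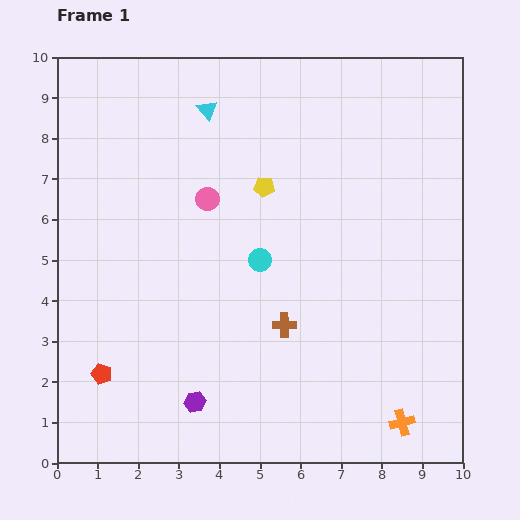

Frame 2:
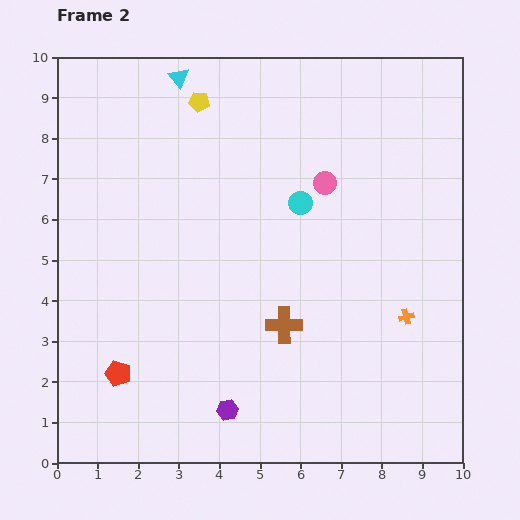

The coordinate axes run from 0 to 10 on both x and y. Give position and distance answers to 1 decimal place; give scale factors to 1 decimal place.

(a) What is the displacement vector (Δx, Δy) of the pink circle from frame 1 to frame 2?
(2.9, 0.4)

The pink circle was at (3.7, 6.5) in frame 1 and (6.6, 6.9) in frame 2.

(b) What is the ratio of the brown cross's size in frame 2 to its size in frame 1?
1.5×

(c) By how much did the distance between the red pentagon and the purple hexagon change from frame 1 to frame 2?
+0.4

Distance in frame 1: 2.4. Distance in frame 2: 2.8.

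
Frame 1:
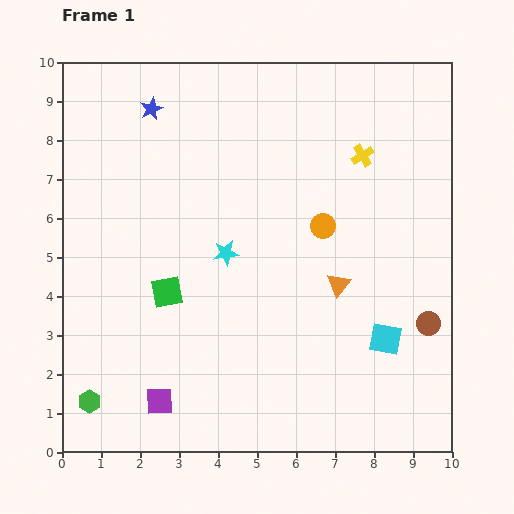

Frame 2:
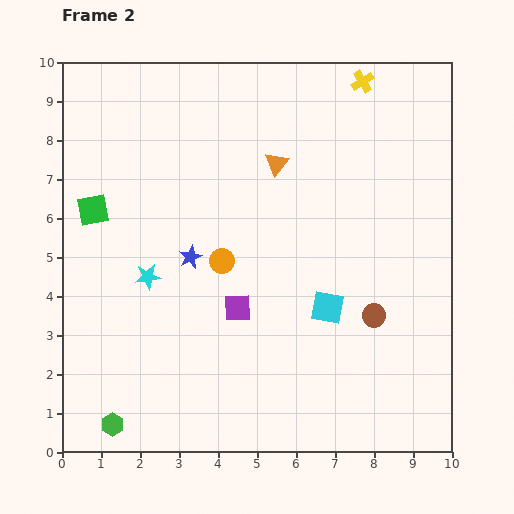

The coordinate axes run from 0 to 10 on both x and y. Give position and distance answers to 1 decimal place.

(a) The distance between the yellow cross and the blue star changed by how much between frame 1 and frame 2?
+0.8

Distance in frame 1: 5.5. Distance in frame 2: 6.3.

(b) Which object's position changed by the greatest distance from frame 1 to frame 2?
the blue star

(moved 3.9; next 3.5)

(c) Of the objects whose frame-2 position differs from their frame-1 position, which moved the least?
the green hexagon

(moved 0.8)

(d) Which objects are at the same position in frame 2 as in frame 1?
none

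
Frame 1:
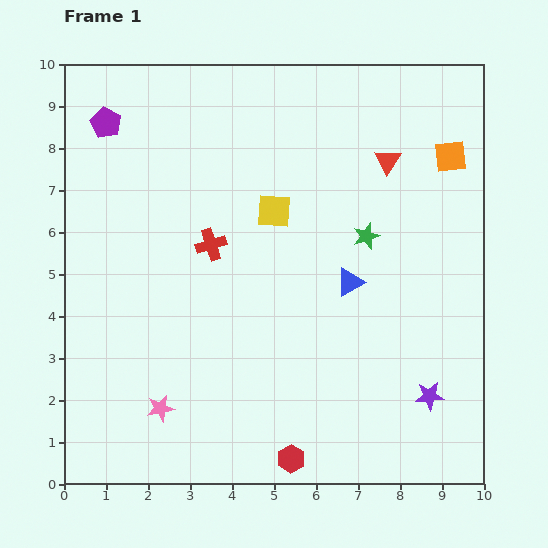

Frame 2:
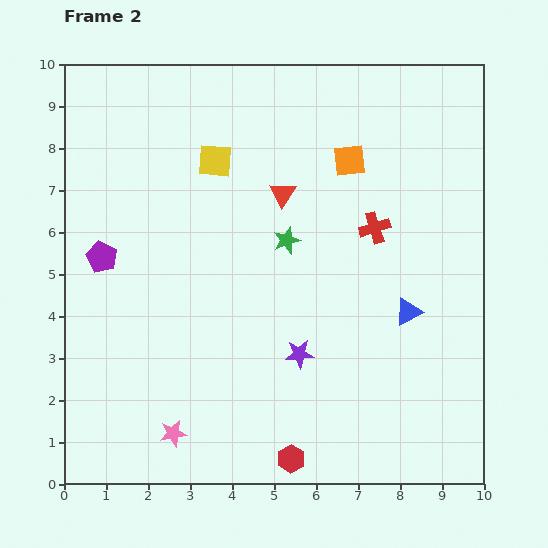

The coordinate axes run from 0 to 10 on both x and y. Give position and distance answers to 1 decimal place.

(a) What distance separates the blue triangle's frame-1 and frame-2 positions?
1.6

The blue triangle moved from (6.8, 4.8) to (8.2, 4.1), a distance of √(1.4² + 0.7²) ≈ 1.6.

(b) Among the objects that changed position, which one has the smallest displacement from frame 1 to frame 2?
the pink star

(moved 0.7)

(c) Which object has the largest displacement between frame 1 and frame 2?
the red cross

(moved 3.9; next 3.3)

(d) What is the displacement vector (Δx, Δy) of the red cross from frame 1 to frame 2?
(3.9, 0.4)

The red cross was at (3.5, 5.7) in frame 1 and (7.4, 6.1) in frame 2.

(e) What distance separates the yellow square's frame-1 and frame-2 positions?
1.8

The yellow square moved from (5.0, 6.5) to (3.6, 7.7), a distance of √(1.4² + 1.2²) ≈ 1.8.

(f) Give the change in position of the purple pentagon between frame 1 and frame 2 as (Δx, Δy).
(-0.1, -3.2)

The purple pentagon was at (1.0, 8.6) in frame 1 and (0.9, 5.4) in frame 2.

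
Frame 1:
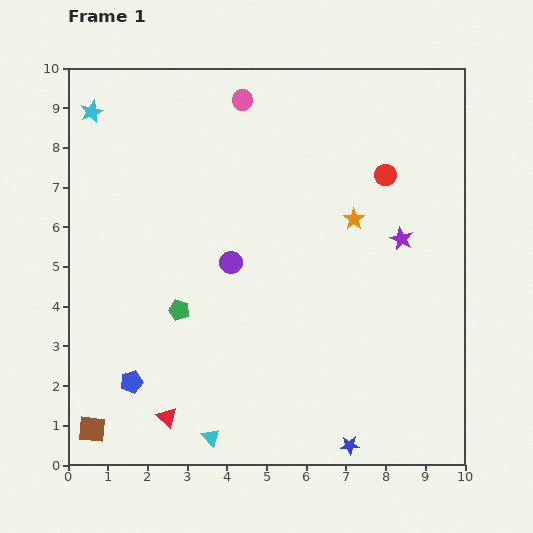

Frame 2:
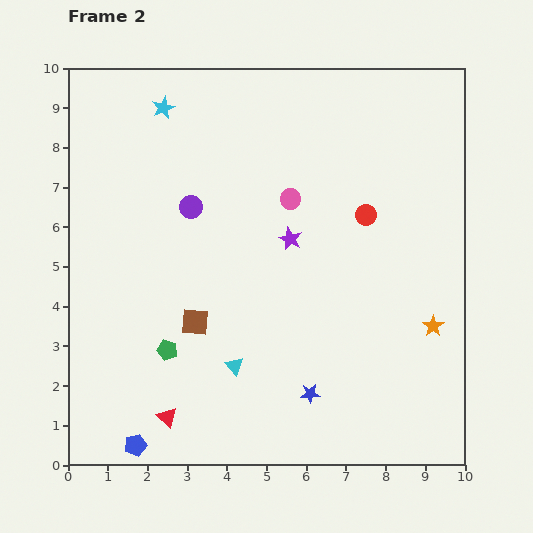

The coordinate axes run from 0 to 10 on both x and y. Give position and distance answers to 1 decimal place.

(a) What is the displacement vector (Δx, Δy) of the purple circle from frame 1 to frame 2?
(-1.0, 1.4)

The purple circle was at (4.1, 5.1) in frame 1 and (3.1, 6.5) in frame 2.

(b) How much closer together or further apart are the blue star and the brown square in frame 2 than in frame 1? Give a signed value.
-3.1

Distance in frame 1: 6.5. Distance in frame 2: 3.4.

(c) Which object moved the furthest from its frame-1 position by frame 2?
the brown square

(moved 3.7; next 3.4)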